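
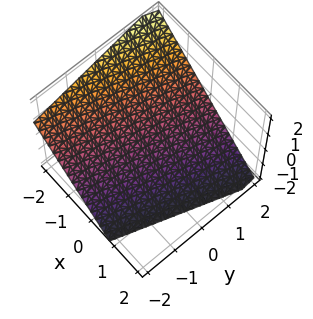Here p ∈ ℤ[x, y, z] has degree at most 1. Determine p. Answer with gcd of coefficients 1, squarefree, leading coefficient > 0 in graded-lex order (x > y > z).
3*x - y + 3*z + 2

1. The degree is 1 — every cross-section is a straight line — this is a plane.
2. From the visible intercepts: one y-axis crossing is at y = 2.
3. Putting this together gives p.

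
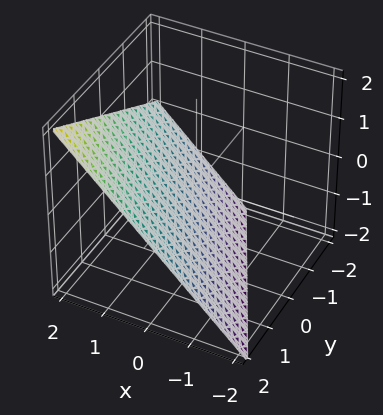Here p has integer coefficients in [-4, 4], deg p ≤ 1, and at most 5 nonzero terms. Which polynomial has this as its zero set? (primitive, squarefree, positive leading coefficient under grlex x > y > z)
2*x + y - 2*z - 2

(a) Degree: the surface is flat (a plane), so deg p = 1.
(b) Reading off the gridlines: one z-axis crossing is at z = -1; it meets the y-axis at y = 2 (among the integer gridlines); one x-axis crossing is at x = 1.
(c) These observations pin down the coefficients.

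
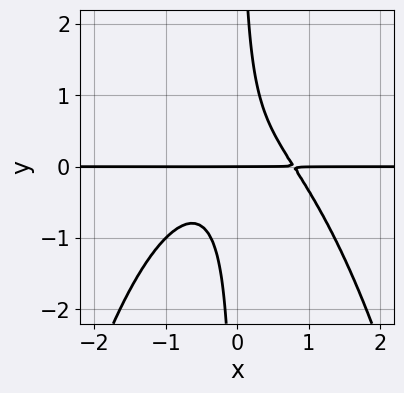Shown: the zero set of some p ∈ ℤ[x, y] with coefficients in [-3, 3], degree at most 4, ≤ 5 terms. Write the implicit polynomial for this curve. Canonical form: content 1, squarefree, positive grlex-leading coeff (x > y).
2*x^3*y + 3*x*y^2 - y

1. deg p = 4.
2. Reading off the gridlines: every point of the x-axis in the box is on the curve; it crosses the y-axis at the gridline y = 0.
3. Solving for integer coefficients yields p as stated.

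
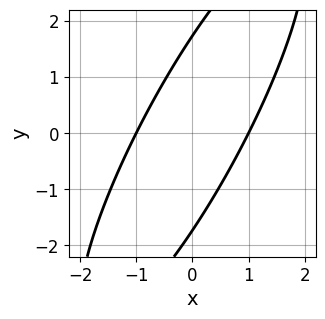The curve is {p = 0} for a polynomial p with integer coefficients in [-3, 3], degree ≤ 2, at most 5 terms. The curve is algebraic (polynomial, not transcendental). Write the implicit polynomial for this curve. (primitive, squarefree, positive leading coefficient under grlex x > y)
(a) The degree is 2 — a generic line meets the curve in up to 2 points.
(b) Reading off the gridlines: among the integer gridlines, it crosses the x-axis at x ∈ {-1, 1}.
(c) These observations pin down the coefficients.

3*x^2 - 3*x*y + y^2 - 3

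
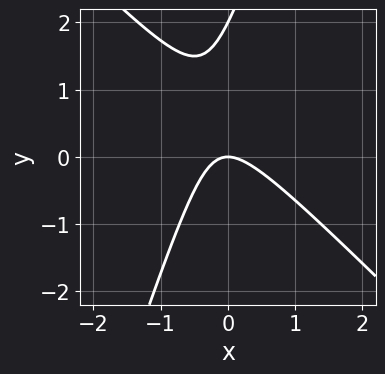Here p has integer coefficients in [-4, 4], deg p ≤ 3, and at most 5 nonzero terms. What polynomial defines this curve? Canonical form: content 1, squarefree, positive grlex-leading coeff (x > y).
3*x^2 + 2*x*y - y^2 + 2*y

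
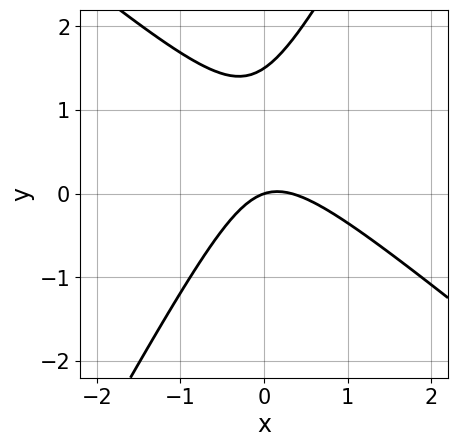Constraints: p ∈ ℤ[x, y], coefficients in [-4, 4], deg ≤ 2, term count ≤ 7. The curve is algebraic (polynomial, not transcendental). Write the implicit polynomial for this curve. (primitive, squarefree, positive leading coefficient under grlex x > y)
3*x^2 + 2*x*y - 2*y^2 - x + 3*y

1. Degree: the shape is more complex than any degree-1 curve, so deg p = 2.
2. Observable constraints: it meets the x-axis at x = 0 (among the integer gridlines); one y-axis crossing is at y = 0.
3. Together with the visible shape, these determine p as stated.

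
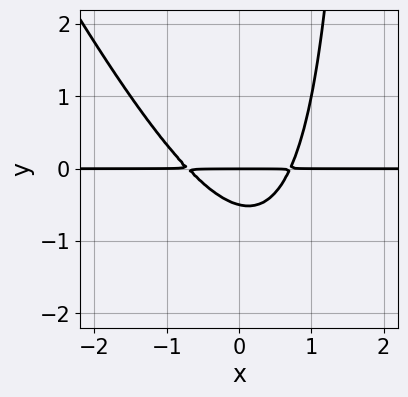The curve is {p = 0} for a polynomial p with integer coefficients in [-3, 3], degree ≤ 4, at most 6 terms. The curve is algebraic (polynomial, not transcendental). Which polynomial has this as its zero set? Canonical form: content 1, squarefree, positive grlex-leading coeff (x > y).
2*x^2*y + x*y^2 - 2*y^2 - y

deg p = 3. No degree-2 curve has this shape.
From the axis intercepts and sections: the visible x-axis segment lies entirely on the curve; it meets the y-axis at y = 0 (among the integer gridlines).
Fitting integer coefficients to these (and the overall shape) gives p.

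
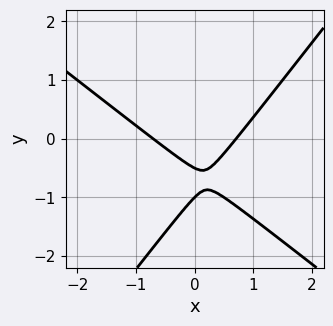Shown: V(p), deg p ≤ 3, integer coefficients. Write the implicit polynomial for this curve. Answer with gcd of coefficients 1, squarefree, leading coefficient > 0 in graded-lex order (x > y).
2*x^2 + x*y - 2*y^2 - 3*y - 1

deg p = 2. The shape is more complex than any degree-1 curve.
From the axis intercepts and sections: one y-axis crossing is at y = -1.
Putting this together gives p.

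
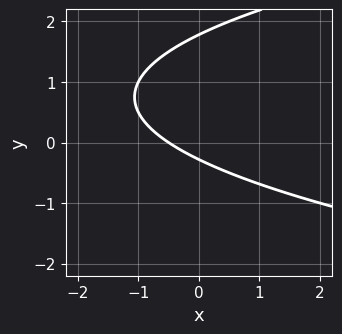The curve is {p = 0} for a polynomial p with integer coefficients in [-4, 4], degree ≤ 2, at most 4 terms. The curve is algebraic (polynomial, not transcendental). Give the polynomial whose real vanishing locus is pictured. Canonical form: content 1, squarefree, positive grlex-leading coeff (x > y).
1. Degree: the shape is more complex than any degree-1 curve, so deg p = 2.
2. Solving for integer coefficients yields p as stated.

2*y^2 - 2*x - 3*y - 1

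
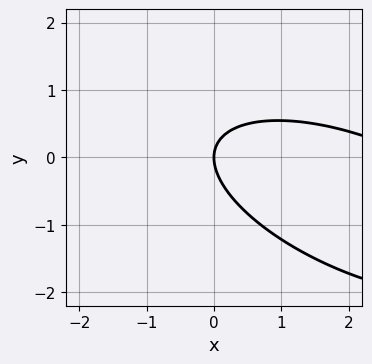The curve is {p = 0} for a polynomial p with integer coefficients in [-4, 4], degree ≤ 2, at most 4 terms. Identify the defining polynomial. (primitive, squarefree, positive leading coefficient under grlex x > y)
x^2 + 2*x*y + 3*y^2 - 3*x

First, the degree is 2 — a generic line meets the curve in up to 2 points.
Next, from the visible intercepts: it meets the x-axis at x = 0 (among the integer gridlines); it meets the y-axis at y = 0 (among the integer gridlines).
Finally, these observations pin down the coefficients.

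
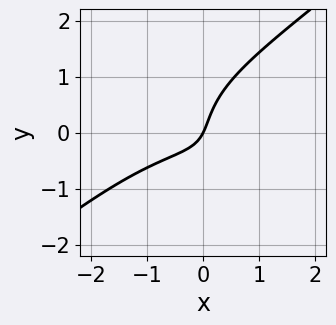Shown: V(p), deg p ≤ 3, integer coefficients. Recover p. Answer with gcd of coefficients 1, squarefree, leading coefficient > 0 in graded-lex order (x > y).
First, the degree is 3 — the shape is more complex than any degree-2 curve.
Then, observable constraints: one y-axis crossing is at y = 0; it meets the x-axis at x = 0 (among the integer gridlines).
Finally, solving for integer coefficients yields p as stated.

x^3 - 2*y^3 + 3*x*y + 2*x - y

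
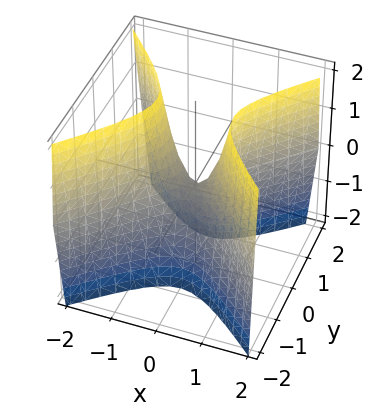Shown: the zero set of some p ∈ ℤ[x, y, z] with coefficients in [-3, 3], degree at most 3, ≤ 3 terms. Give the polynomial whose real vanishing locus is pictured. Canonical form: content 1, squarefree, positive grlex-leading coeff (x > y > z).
1. The degree is 2 — a hyperbolic paraboloid; a quadric.
2. Symmetries: mirror symmetry y ↦ −y ⇒ only even powers of y; it's symmetric under x → −x, forcing even powers of x.
3. Checking where it meets the axes: it meets the y-axis at y = 0 (among the integer gridlines); one x-axis crossing is at x = 0; it crosses the z-axis at the gridline z = 0.
4. Solving for integer coefficients yields p as stated.

3*x^2 - 3*y^2 - z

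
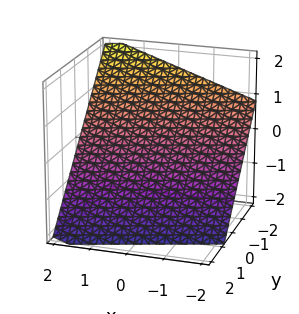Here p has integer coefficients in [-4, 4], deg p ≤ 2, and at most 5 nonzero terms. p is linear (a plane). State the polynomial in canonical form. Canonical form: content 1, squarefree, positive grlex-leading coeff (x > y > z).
x - 3*y - 3*z - 2

Degree: the surface is flat (a plane), so deg p = 1.
Against the integer gridlines: one x-axis crossing is at x = 2.
Matching integer coefficients to the picture gives p.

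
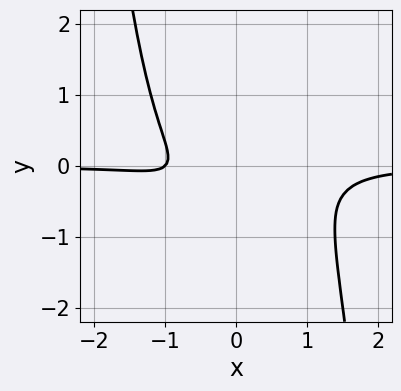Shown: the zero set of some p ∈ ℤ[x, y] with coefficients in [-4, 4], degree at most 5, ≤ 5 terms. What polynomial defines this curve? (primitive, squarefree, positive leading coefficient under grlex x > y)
deg p = 4.
From the axis intercepts and sections: no y-intercept at any integer in the box; one x-axis crossing is at x = -1.
Putting this together gives p.

3*x^3*y - 2*x*y + 3*y^2 + x + 1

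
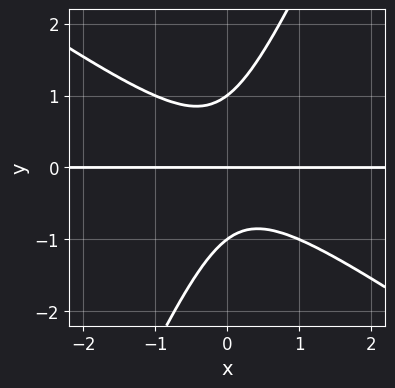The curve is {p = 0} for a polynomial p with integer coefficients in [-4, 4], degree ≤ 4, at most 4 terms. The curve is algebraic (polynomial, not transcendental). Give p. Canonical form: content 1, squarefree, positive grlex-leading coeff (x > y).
The degree is 3 — a generic line meets the curve in up to 3 points.
Reading off the gridlines: the y-axis gridline crossings are at y ∈ {-1, 0, 1}; the visible x-axis segment lies entirely on the curve.
These observations pin down the coefficients.

3*x^2*y + 3*x*y^2 - 2*y^3 + 2*y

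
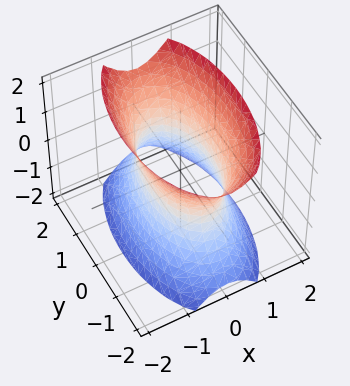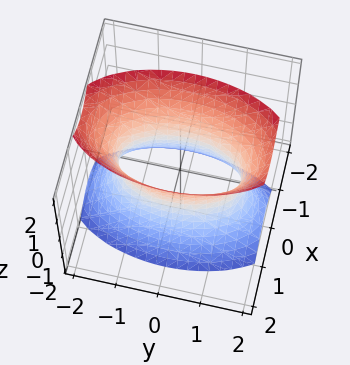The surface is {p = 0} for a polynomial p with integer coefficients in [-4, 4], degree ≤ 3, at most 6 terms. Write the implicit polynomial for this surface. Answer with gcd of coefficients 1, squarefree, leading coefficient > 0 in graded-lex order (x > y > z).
First, the degree is 2 — an hourglass — one-sheet hyperboloid; a quadric.
Then, symmetries: the x ↦ −x reflection is a symmetry, so x appears only in even powers; the y ↦ −y reflection is a symmetry, so y appears only in even powers; it's symmetric under z → −z, forcing even powers of z.
Next, observable constraints: it misses every integer gridline on the z-axis.
Finally, together with the visible shape, these determine p as stated.

3*x^2 + y^2 - z^2 - 2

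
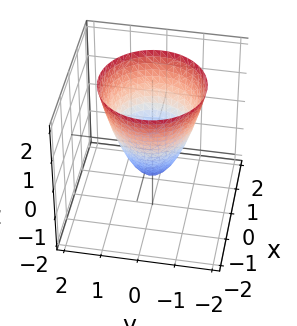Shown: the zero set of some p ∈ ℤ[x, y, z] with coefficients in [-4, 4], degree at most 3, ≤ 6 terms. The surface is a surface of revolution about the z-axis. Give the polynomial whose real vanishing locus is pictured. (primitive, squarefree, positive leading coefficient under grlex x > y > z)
3*x^2 + 3*y^2 - 2*z - 2

First, deg p = 2.
Then, by symmetry, the z-axis is an axis of rotation, so x and y enter only as x² + y².
Next, checking where it meets the axes: it crosses the z-axis at the gridline z = -1; a circular section at z = 1 has radius between 1 and 2.
Finally, fitting integer coefficients to these (and the overall shape) gives p.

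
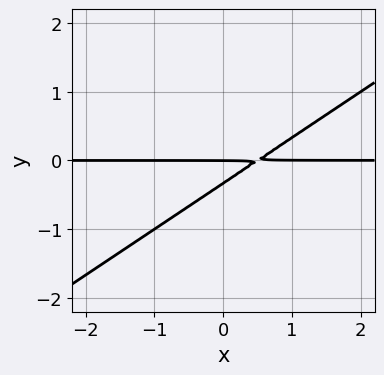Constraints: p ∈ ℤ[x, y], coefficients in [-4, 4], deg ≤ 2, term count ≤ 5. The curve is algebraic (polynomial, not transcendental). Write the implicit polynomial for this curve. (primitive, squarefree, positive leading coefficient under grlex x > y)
deg p = 2.
Checking where it meets the axes: the visible x-axis segment lies entirely on the curve; one y-axis crossing is at y = 0.
These observations pin down the coefficients.

2*x*y - 3*y^2 - y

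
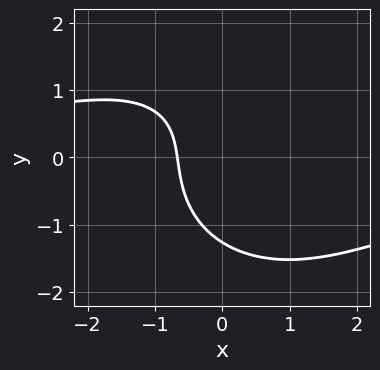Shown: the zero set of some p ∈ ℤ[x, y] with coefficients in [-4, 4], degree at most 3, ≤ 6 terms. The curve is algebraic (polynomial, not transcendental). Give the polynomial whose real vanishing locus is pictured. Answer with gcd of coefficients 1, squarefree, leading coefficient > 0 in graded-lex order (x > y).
(a) Degree: a generic line meets the curve in up to 3 points, so deg p = 3.
(b) Matching integer coefficients to the picture gives p.

x^2*y + y^3 + 3*x + 2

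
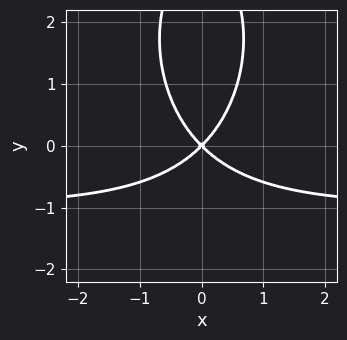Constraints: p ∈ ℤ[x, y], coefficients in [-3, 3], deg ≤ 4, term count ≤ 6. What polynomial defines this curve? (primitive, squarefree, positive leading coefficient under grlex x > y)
3*x^2*y + y^3 + 3*x^2 - 3*y^2

Degree: no degree-2 curve has this shape, so deg p = 3.
Symmetries: mirror symmetry x ↦ −x ⇒ only even powers of x.
From the visible intercepts: one y-axis crossing is at y = 0; it crosses the x-axis at the gridline x = 0.
Fitting integer coefficients to these (and the overall shape) gives p.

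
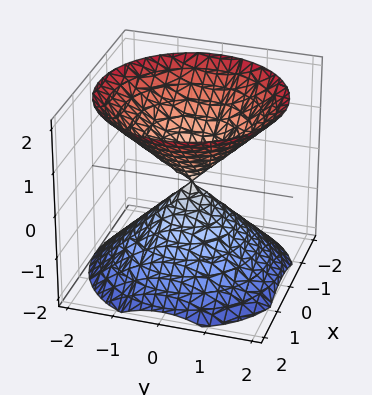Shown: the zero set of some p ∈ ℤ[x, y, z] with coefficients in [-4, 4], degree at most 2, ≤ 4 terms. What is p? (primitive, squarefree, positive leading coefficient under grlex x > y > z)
(a) I count 2 distinct pieces.
(b) The degree is 2 — two nappes meeting at a single point; a quadric.
(c) Symmetries: mirror symmetry z ↦ −z ⇒ only even powers of z; rotational symmetry about the z-axis ⇒ p depends on x, y only through x² + y².
(d) Reading off the gridlines: a circular section at z = 1 has radius exactly 1; it meets the z-axis at z = 0 (among the integer gridlines); one x-axis crossing is at x = 0; one y-axis crossing is at y = 0.
(e) Together with the visible shape, these determine p as stated.

x^2 + y^2 - z^2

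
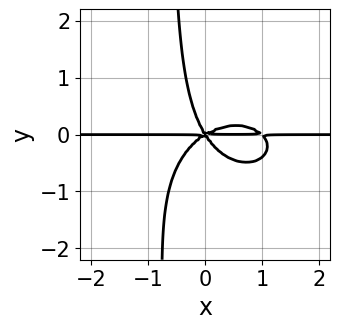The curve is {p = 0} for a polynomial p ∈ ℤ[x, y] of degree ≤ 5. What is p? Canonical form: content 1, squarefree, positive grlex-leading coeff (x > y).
First, the degree is 4 — a generic line meets the curve in up to 4 points.
Then, checking where it meets the axes: every point of the x-axis in the box is on the curve; one y-axis crossing is at y = 0.
Finally, matching integer coefficients to the picture gives p.

2*x^3*y + 3*x*y^3 - 2*x^2*y + 2*x*y^2 + 2*y^3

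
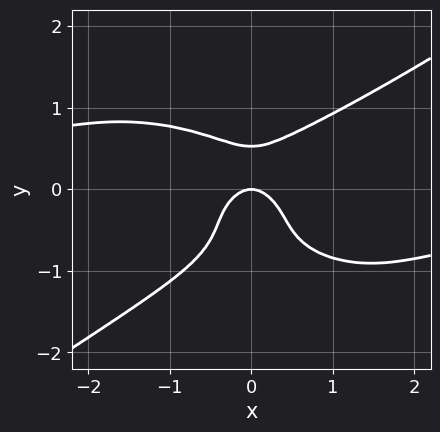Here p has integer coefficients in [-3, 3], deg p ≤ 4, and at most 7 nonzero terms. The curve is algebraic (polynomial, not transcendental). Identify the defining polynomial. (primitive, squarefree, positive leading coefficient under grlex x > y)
1. deg p = 4.
2. Against the integer gridlines: it crosses the x-axis at the gridline x = 0; it meets the y-axis at y = 0 (among the integer gridlines).
3. Putting this together gives p.

x^3*y - 3*y^4 - 2*y^3 + 2*x^2 + y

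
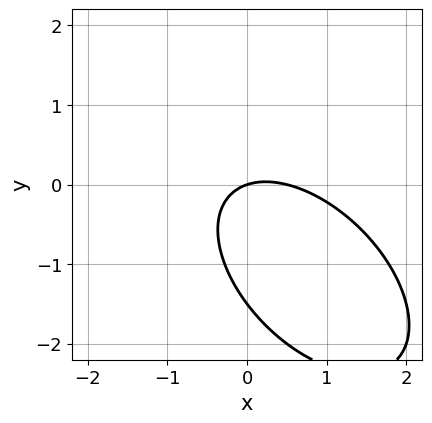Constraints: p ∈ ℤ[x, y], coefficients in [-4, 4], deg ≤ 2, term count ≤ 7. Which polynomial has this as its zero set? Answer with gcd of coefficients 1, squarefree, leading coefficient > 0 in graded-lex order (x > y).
2*x^2 + 2*x*y + 2*y^2 - x + 3*y

First, degree: the shape is more complex than any degree-1 curve, so deg p = 2.
Next, checking where it meets the axes: it crosses the y-axis at the gridline y = 0; it meets the x-axis at x = 0 (among the integer gridlines).
Finally, solving for integer coefficients yields p as stated.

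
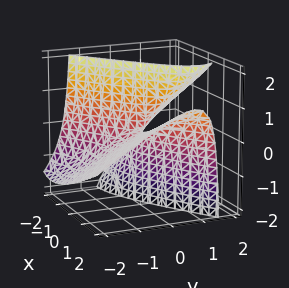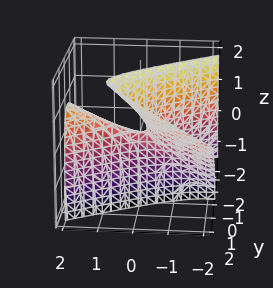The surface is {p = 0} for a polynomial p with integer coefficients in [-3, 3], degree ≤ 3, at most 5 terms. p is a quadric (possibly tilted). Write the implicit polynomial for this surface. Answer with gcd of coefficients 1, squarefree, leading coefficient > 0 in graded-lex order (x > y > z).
x^2 - 2*x*z - 2*y^2 + 3*y*z - z

First, the degree is 2 — no degree-1 surface has this shape.
Next, observable constraints: it crosses the x-axis at the gridline x = 0; it crosses the y-axis at the gridline y = 0; it meets the z-axis at z = 0 (among the integer gridlines).
Finally, the integer polynomial consistent with all of this is the stated p.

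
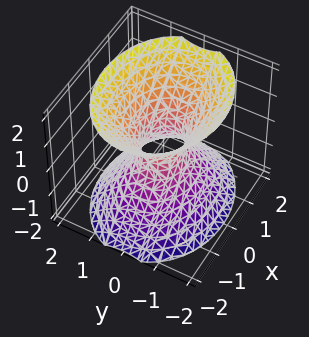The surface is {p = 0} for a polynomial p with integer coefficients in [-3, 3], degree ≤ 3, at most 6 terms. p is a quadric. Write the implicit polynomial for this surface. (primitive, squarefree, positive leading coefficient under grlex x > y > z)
2*x^2 + 3*y^2 - 2*z^2 - 1

First, deg p = 2.
Then, symmetries: mirror symmetry y ↦ −y ⇒ only even powers of y; mirror symmetry x ↦ −x ⇒ only even powers of x; it's symmetric under z → −z, forcing even powers of z.
Next, observable constraints: no z-intercept at any integer in the box.
Finally, matching integer coefficients to the picture gives p.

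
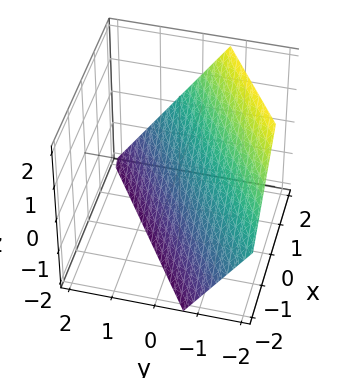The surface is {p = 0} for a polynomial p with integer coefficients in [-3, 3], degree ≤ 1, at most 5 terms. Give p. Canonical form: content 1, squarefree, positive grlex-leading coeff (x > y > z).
Degree: every cross-section is a straight line — this is a plane, so deg p = 1.
Checking where it meets the axes: it meets the x-axis at x = 1 (among the integer gridlines); it crosses the z-axis at the gridline z = -1.
Putting this together gives p.

2*x - 3*y - 2*z - 2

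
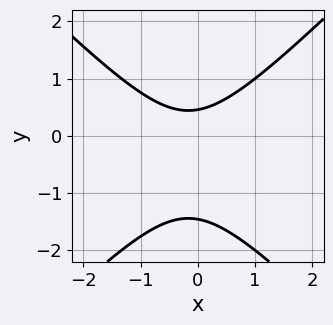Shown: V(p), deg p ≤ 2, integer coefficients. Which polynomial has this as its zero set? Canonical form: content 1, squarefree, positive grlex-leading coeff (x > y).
3*x^2 - 3*y^2 + x - 3*y + 2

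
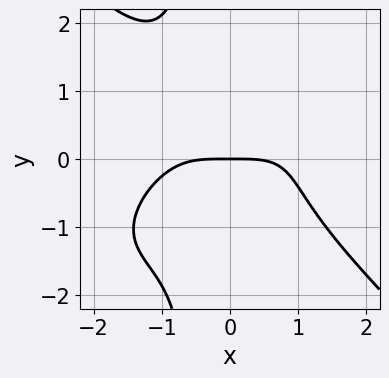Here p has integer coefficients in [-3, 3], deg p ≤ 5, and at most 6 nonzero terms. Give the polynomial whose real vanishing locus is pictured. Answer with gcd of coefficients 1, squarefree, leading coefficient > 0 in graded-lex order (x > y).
(a) deg p = 4. A generic line meets the curve in up to 4 points.
(b) Observable constraints: one y-axis crossing is at y = 0; one x-axis crossing is at x = 0.
(c) Together with the visible shape, these determine p as stated.

x^4 - x^3*y + 2*x*y^3 + y^3 + 3*y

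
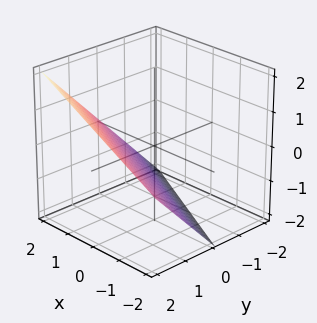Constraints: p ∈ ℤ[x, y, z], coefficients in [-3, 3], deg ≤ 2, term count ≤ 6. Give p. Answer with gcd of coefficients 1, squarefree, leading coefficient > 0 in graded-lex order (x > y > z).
1. The degree is 1 — every cross-section is a straight line — this is a plane.
2. Observable constraints: it crosses the x-axis at the gridline x = 2; it crosses the z-axis at the gridline z = -1; it meets the y-axis at y = 1 (among the integer gridlines).
3. Assembling these constraints gives the stated polynomial.

x + 2*y - 2*z - 2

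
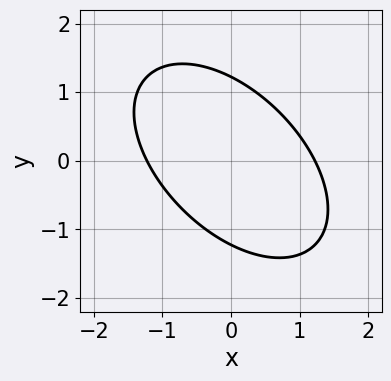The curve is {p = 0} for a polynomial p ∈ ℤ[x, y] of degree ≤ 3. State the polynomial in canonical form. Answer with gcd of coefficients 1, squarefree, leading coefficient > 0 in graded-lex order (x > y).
2*x^2 + 2*x*y + 2*y^2 - 3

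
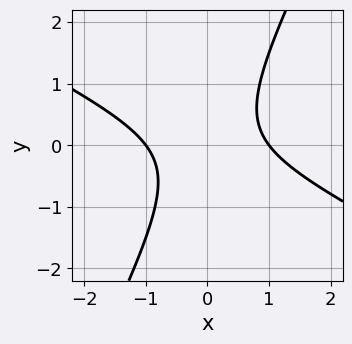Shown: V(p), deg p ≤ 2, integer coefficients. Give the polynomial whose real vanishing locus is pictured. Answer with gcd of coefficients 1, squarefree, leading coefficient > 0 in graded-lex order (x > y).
The degree is 2 — no degree-1 curve has this shape.
Reading off the gridlines: no y-intercept at any integer in the box; among the integer gridlines, it crosses the x-axis at x ∈ {-1, 1}.
Solving for integer coefficients yields p as stated.

2*x^2 + 3*x*y - 2*y^2 - 2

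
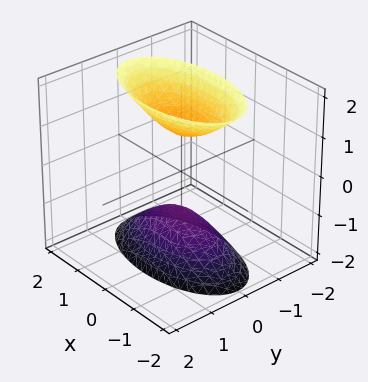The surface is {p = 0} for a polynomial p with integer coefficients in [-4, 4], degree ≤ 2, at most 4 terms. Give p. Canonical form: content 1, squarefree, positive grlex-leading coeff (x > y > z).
x^2 + 3*y^2 - z^2 + 1

(a) There are 2 components.
(b) Degree: two separate bowl-shaped sheets opening away from each other; a quadric, so deg p = 2.
(c) Symmetries: mirror symmetry z ↦ −z ⇒ only even powers of z; it's symmetric under y → −y, forcing even powers of y; the x ↦ −x reflection is a symmetry, so x appears only in even powers.
(d) Against the integer gridlines: the surface avoids every integer x-axis point in the box; it misses every integer gridline on the y-axis; the z-axis gridline crossings are at z ∈ {-1, 1}.
(e) Fitting integer coefficients to these (and the overall shape) gives p.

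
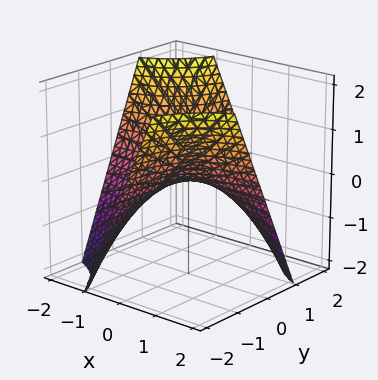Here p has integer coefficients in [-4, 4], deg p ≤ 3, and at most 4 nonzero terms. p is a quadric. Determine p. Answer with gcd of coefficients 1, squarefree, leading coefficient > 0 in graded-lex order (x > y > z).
x*y + z

First, degree: a hyperbolic paraboloid; a quadric, so deg p = 2.
Next, checking where it meets the axes: one z-axis crossing is at z = 0; every point of the y-axis in the box is on the surface; every point of the x-axis in the box is on the surface.
Finally, together with the visible shape, these determine p as stated.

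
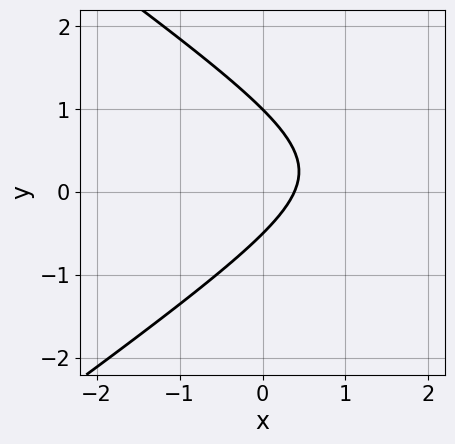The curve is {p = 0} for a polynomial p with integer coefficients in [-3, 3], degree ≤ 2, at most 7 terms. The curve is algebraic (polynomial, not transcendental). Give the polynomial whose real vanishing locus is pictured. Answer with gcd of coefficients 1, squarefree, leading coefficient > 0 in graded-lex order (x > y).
(a) Degree: a generic line meets the curve in up to 2 points, so deg p = 2.
(b) Reading off the gridlines: it meets the y-axis at y = 1 (among the integer gridlines).
(c) Assembling these constraints gives the stated polynomial.

x^2 - 2*y^2 - 3*x + y + 1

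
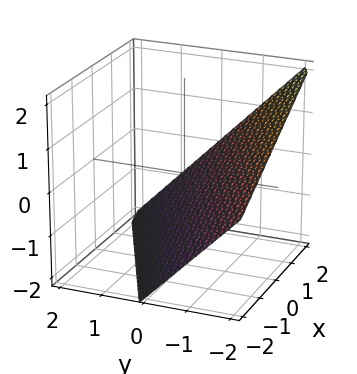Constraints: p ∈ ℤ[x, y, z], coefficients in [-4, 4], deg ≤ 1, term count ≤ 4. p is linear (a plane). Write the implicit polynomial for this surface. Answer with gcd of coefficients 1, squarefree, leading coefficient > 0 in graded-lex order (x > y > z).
x - 2*y - 2*z - 2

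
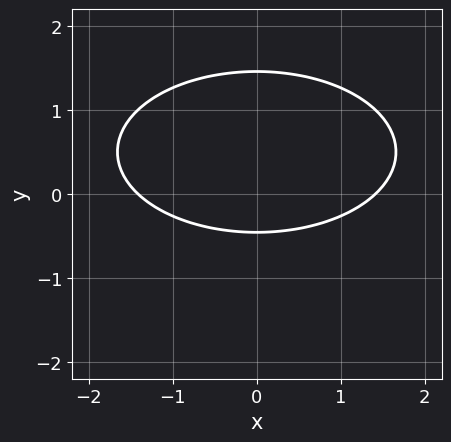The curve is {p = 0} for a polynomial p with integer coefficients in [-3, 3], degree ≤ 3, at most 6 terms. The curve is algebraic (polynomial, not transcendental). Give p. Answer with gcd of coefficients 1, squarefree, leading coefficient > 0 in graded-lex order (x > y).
x^2 + 3*y^2 - 3*y - 2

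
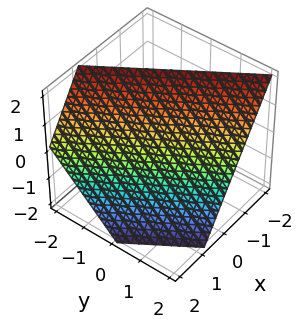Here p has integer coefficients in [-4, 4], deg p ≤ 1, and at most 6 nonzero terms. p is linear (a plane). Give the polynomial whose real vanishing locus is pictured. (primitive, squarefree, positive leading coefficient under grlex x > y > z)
3*x + 2*y + 2*z - 2

(a) Degree: every cross-section is a straight line — this is a plane, so deg p = 1.
(b) Reading off the gridlines: one y-axis crossing is at y = 1; it meets the z-axis at z = 1 (among the integer gridlines).
(c) The integer polynomial consistent with all of this is the stated p.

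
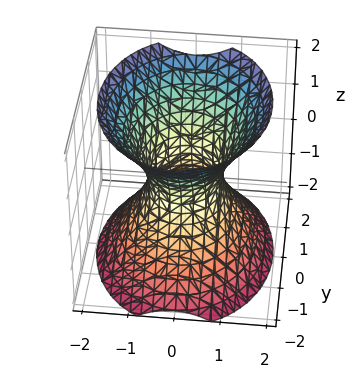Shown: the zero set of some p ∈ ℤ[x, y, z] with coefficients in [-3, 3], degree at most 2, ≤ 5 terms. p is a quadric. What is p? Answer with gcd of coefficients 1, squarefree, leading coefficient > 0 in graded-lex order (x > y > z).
3*x^2 + 2*y^2 - 2*z^2 - 2

The degree is 2 — an hourglass — one-sheet hyperboloid; a quadric.
Symmetries: it's symmetric under y → −y, forcing even powers of y; the z ↦ −z reflection is a symmetry, so z appears only in even powers; it's symmetric under x → −x, forcing even powers of x.
From the visible intercepts: it misses every integer gridline on the z-axis; among the integer gridlines, it crosses the y-axis at y ∈ {-1, 1}.
Fitting integer coefficients to these (and the overall shape) gives p.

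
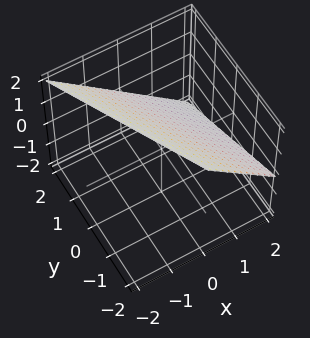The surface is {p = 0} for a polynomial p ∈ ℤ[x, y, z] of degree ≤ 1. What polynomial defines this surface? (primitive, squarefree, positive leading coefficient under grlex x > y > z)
2*x + y + 2*z - 2

First, the degree is 1 — every cross-section is a straight line — this is a plane.
Then, reading off the gridlines: one z-axis crossing is at z = 1; one x-axis crossing is at x = 1; it meets the y-axis at y = 2 (among the integer gridlines).
Finally, together with the visible shape, these determine p as stated.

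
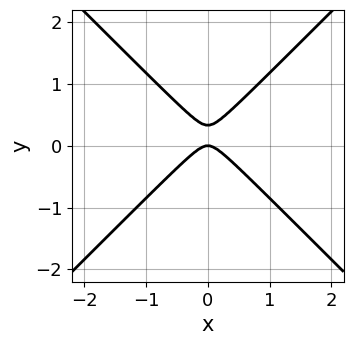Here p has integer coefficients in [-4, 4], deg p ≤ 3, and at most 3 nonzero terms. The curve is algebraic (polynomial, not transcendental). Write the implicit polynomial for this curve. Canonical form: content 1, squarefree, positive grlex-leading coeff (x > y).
1. The degree is 2 — a generic line meets the curve in up to 2 points.
2. Symmetries: the x ↦ −x reflection is a symmetry, so x appears only in even powers.
3. Reading off the gridlines: one y-axis crossing is at y = 0; one x-axis crossing is at x = 0.
4. Assembling these constraints gives the stated polynomial.

3*x^2 - 3*y^2 + y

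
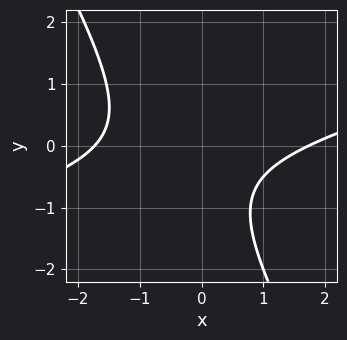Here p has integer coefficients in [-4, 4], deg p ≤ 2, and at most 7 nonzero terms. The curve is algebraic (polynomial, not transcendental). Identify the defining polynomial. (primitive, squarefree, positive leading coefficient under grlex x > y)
x^2 - 3*x*y - 2*y^2 - 2*y - 3

(a) The degree is 2 — no degree-1 curve has this shape.
(b) Against the integer gridlines: it misses every integer gridline on the y-axis.
(c) These observations pin down the coefficients.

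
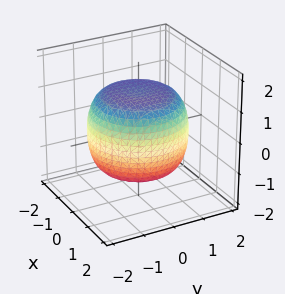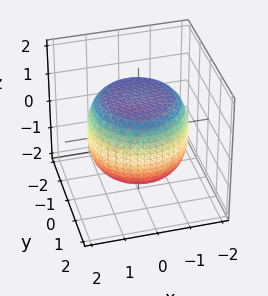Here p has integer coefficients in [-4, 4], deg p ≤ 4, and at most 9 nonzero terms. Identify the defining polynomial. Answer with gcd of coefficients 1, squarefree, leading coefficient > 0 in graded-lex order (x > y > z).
x^4 + 2*x^2*y^2 + y^4 - x^2 - y^2 + 2*z^2 - 3

1. The degree is 4 — no degree-3 surface has this shape.
2. Symmetries: rotational symmetry about the z-axis ⇒ p depends on x, y only through x² + y².
3. From the axis intercepts and sections: a circular section at z = 1 has radius between 1 and 2.
4. Solving for integer coefficients yields p as stated.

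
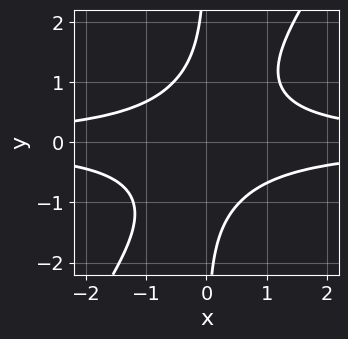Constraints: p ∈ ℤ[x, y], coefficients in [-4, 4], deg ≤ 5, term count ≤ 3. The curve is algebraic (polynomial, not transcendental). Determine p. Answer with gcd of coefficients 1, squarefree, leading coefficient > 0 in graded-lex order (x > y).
3*x^2*y^2 - 2*x*y^3 - 2

deg p = 4. No degree-3 curve has this shape.
From the visible intercepts: it misses every integer gridline on the x-axis; it misses every integer gridline on the y-axis.
Assembling these constraints gives the stated polynomial.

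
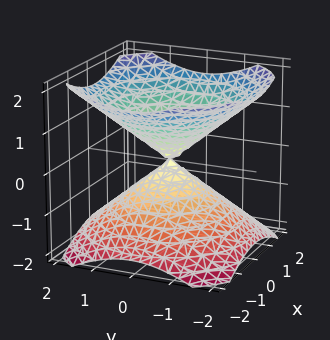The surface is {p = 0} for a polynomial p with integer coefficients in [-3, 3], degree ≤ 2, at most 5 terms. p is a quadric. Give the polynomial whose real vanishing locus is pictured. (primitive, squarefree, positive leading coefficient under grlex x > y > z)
(a) I count 2 distinct pieces.
(b) deg p = 2.
(c) Symmetries: it's symmetric under z → −z, forcing even powers of z; the surface is invariant under rotation about z: p = q(x² + y², z).
(d) From the axis intercepts and sections: it meets the y-axis at y = 0 (among the integer gridlines); a circular section at z = 1 has radius between 1 and 2.
(e) Putting this together gives p.

2*x^2 + 2*y^2 - 3*z^2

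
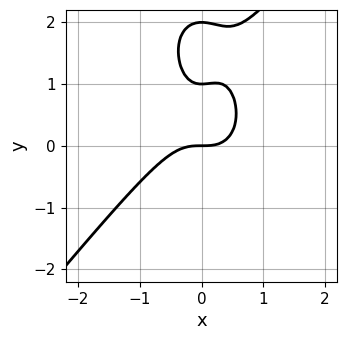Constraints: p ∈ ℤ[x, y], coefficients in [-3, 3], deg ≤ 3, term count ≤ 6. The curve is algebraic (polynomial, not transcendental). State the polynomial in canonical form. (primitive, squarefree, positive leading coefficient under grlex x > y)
First, the degree is 3 — a generic line meets the curve in up to 3 points.
Next, observable constraints: it meets the x-axis at x = 0 (among the integer gridlines); the y-axis gridline crossings are at y ∈ {0, 1, 2}.
Finally, matching integer coefficients to the picture gives p.

3*x^3 - x^2*y - y^3 + 3*y^2 - 2*y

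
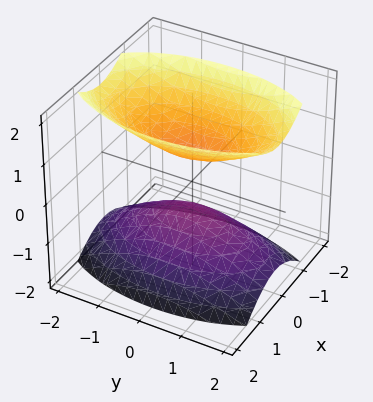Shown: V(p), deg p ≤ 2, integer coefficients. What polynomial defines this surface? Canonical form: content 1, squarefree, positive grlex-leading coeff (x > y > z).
1. I count 2 distinct pieces.
2. deg p = 2.
3. Symmetries: mirror symmetry y ↦ −y ⇒ only even powers of y; mirror symmetry z ↦ −z ⇒ only even powers of z; the x ↦ −x reflection is a symmetry, so x appears only in even powers.
4. Against the integer gridlines: the surface avoids every integer y-axis point in the box; it misses every integer gridline on the x-axis.
5. Together with the visible shape, these determine p as stated.

3*x^2 + y^2 - 2*z^2 + 1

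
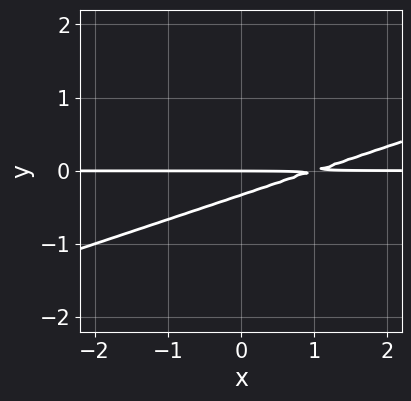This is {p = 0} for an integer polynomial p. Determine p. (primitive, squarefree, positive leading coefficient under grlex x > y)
x*y - 3*y^2 - y

First, degree: a generic line meets the curve in up to 2 points, so deg p = 2.
Then, observable constraints: the visible x-axis segment lies entirely on the curve; it crosses the y-axis at the gridline y = 0.
Finally, fitting integer coefficients to these (and the overall shape) gives p.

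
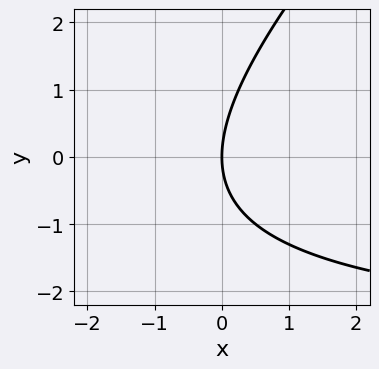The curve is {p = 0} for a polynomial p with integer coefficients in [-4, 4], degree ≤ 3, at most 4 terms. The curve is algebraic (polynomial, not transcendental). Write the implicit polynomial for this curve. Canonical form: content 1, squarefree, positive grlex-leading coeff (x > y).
The degree is 2 — no degree-1 curve has this shape.
Against the integer gridlines: it meets the x-axis at x = 0 (among the integer gridlines); one y-axis crossing is at y = 0.
These observations pin down the coefficients.

x*y - y^2 + 3*x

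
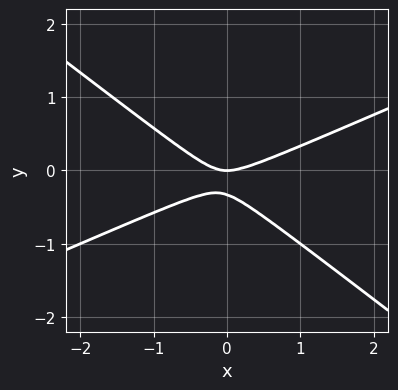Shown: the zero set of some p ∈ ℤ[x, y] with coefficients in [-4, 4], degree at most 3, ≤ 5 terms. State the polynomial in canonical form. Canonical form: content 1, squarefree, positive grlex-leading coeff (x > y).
x^2 - x*y - 3*y^2 - y

1. deg p = 2. The shape is more complex than any degree-1 curve.
2. Reading off the gridlines: it crosses the y-axis at the gridline y = 0; one x-axis crossing is at x = 0.
3. Matching integer coefficients to the picture gives p.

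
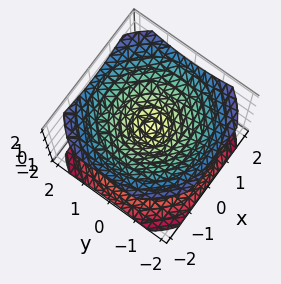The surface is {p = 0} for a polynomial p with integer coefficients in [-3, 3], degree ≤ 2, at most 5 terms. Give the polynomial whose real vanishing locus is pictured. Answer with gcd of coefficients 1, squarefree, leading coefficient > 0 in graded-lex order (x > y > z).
2*x^2 + 2*y^2 - 3*z^2

I count 2 distinct pieces.
deg p = 2.
Symmetries: rotational symmetry about the z-axis ⇒ p depends on x, y only through x² + y²; mirror symmetry z ↦ −z ⇒ only even powers of z.
Observable constraints: a circular section at z = 1 has radius between 1 and 2; it crosses the y-axis at the gridline y = 0.
Putting this together gives p.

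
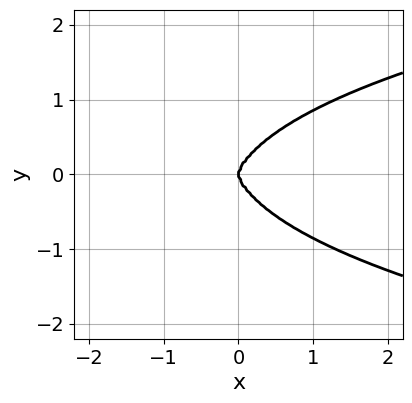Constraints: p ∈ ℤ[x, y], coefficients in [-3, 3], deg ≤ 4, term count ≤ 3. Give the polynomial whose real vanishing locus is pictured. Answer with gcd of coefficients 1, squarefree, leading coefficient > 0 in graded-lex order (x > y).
(a) deg p = 4. A generic line meets the curve in up to 4 points.
(b) Symmetries: it's symmetric under y → −y, forcing even powers of y.
(c) Against the integer gridlines: it crosses the x-axis at the gridline x = 0; it meets the y-axis at y = 0 (among the integer gridlines).
(d) The integer polynomial consistent with all of this is the stated p.

2*x^2*y^2 + y^4 - 2*x^3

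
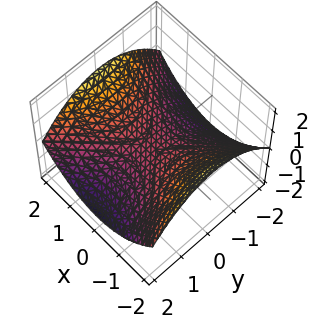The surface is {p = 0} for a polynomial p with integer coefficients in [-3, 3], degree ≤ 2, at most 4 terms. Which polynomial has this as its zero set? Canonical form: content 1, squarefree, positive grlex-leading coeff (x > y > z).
x^2 - y^2 - 3*z

The degree is 2 — a saddle surface; a quadric.
Symmetries: mirror symmetry x ↦ −x ⇒ only even powers of x; the y ↦ −y reflection is a symmetry, so y appears only in even powers.
Observable constraints: it meets the x-axis at x = 0 (among the integer gridlines); one y-axis crossing is at y = 0; one z-axis crossing is at z = 0.
Assembling these constraints gives the stated polynomial.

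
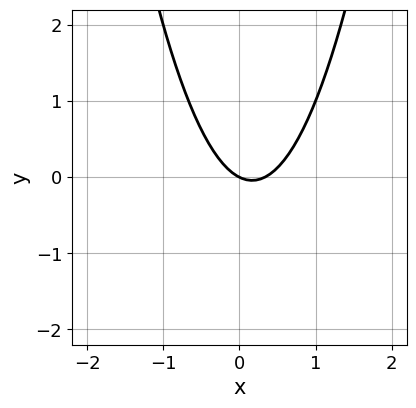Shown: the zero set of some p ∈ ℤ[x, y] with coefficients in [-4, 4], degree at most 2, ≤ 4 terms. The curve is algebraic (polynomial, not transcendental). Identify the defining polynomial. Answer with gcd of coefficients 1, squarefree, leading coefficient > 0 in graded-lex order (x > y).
Degree: the shape is more complex than any degree-1 curve, so deg p = 2.
Against the integer gridlines: it crosses the y-axis at the gridline y = 0; it meets the x-axis at x = 0 (among the integer gridlines).
Together with the visible shape, these determine p as stated.

3*x^2 - x - 2*y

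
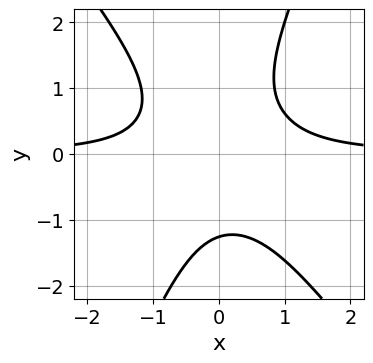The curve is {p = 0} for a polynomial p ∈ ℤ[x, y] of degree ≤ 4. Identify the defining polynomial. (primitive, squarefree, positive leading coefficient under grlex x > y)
3*x^2*y + x*y^2 - y^3 - 2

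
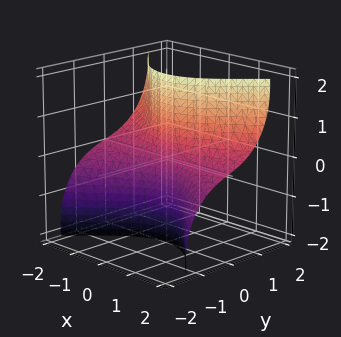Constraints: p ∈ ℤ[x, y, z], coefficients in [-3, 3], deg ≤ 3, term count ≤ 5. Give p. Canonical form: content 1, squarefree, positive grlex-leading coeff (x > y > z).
2*x^2*z - 2*y^3 + y^2*z - 2*y*z^2 - 3*y

deg p = 3. A generic line meets the surface in up to 3 points.
Checking where it meets the axes: one y-axis crossing is at y = 0; every point of the z-axis in the box is on the surface; every point of the x-axis in the box is on the surface.
These observations pin down the coefficients.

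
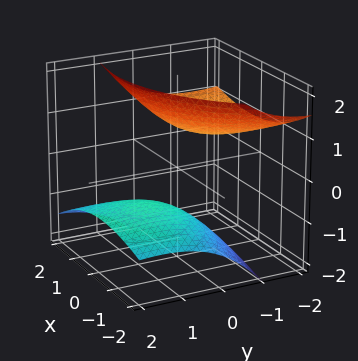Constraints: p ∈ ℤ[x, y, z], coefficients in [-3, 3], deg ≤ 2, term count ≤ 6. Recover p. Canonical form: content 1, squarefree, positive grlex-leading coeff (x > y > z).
There are 2 components. Treating them together as one polynomial.
deg p = 2. The shape is more complex than any degree-1 surface.
From the visible intercepts: it misses every integer gridline on the x-axis; the z-axis gridline crossings are at z ∈ {-1, 1}.
Together with the visible shape, these determine p as stated.

x^2 - x*z + y^2 + 3*y*z - 2*z^2 + 2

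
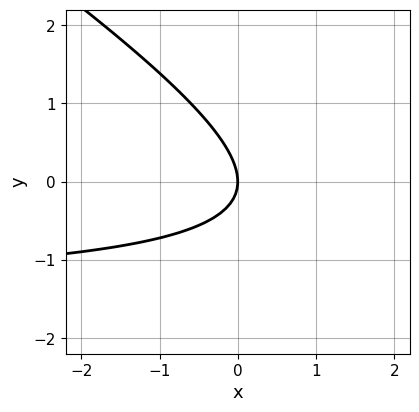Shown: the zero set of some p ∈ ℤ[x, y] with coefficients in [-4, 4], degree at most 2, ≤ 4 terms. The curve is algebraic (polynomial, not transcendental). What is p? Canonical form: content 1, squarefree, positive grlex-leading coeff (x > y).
2*x*y + 3*y^2 + 3*x

deg p = 2. The shape is more complex than any degree-1 curve.
From the visible intercepts: one y-axis crossing is at y = 0; it crosses the x-axis at the gridline x = 0.
Assembling these constraints gives the stated polynomial.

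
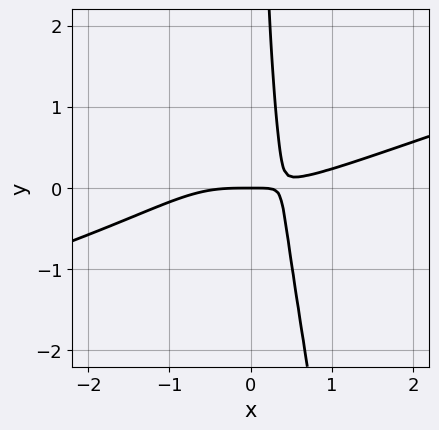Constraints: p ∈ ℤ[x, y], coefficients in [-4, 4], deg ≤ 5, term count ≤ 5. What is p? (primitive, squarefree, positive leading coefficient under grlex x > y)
First, deg p = 4. The shape is more complex than any degree-3 curve.
Next, observable constraints: one y-axis crossing is at y = 0; it crosses the x-axis at the gridline x = 0.
Finally, putting this together gives p.

x^4 - 3*x^3*y - x*y^2 - 2*x*y + y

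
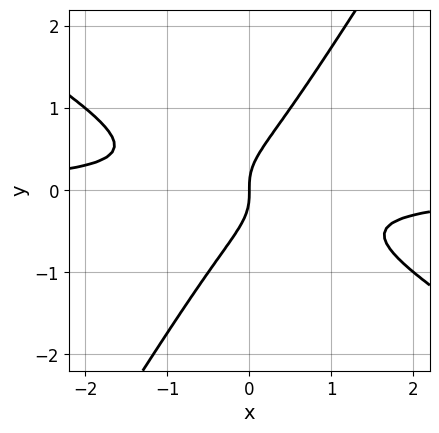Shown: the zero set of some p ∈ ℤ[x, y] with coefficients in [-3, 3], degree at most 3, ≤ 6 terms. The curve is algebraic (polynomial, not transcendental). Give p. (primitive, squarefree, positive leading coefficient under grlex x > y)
2*x^2*y + 2*x*y^2 - 2*y^3 + x

1. deg p = 3. No degree-2 curve has this shape.
2. Against the integer gridlines: it crosses the x-axis at the gridline x = 0; it meets the y-axis at y = 0 (among the integer gridlines).
3. Matching integer coefficients to the picture gives p.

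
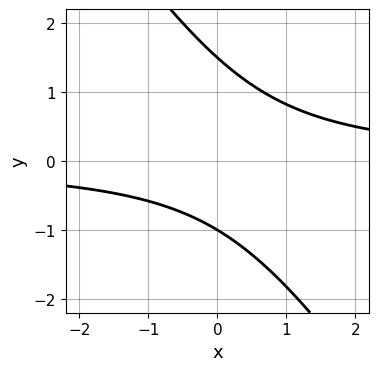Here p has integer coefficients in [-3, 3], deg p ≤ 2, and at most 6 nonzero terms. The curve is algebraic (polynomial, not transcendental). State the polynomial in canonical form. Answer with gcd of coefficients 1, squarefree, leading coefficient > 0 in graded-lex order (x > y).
First, deg p = 2. No degree-1 curve has this shape.
Next, checking where it meets the axes: no x-intercept at any integer in the box; it meets the y-axis at y = -1 (among the integer gridlines).
Finally, putting this together gives p.

3*x*y + 2*y^2 - y - 3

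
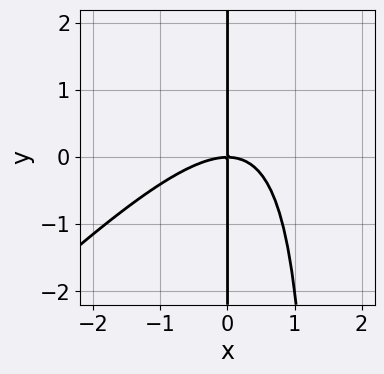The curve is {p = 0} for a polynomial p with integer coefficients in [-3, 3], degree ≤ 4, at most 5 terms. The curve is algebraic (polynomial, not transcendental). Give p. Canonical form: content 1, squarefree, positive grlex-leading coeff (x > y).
deg p = 3.
Against the integer gridlines: the visible y-axis segment lies entirely on the curve; it meets the x-axis at x = 0 (among the integer gridlines).
Assembling these constraints gives the stated polynomial.

2*x^3 - 2*x^2*y + 3*x*y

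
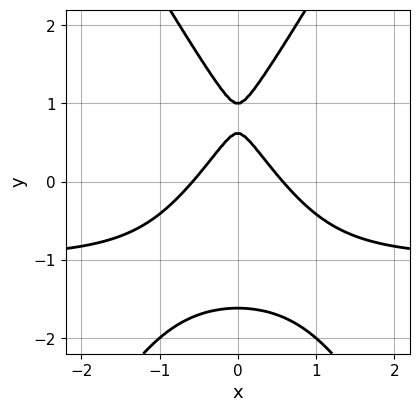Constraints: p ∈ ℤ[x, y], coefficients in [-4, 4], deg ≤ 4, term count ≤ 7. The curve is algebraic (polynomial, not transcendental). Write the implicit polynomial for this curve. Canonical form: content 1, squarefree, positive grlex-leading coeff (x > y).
(a) Degree: the shape is more complex than any degree-2 curve, so deg p = 3.
(b) Symmetries: mirror symmetry x ↦ −x ⇒ only even powers of x.
(c) From the visible intercepts: it meets the y-axis at y = 1 (among the integer gridlines).
(d) Fitting integer coefficients to these (and the overall shape) gives p.

3*x^2*y - y^3 + 3*x^2 + 2*y - 1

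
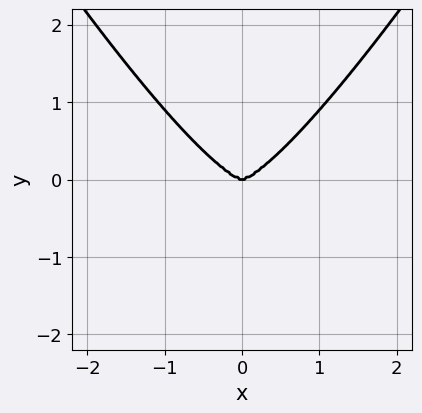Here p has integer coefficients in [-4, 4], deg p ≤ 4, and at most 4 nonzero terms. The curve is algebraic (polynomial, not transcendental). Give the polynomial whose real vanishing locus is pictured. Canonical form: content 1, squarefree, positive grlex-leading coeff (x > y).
3*x^4 - x^2*y^2 - 3*y^3

(a) deg p = 4. The shape is more complex than any degree-3 curve.
(b) Symmetries: it's symmetric under x → −x, forcing even powers of x.
(c) Checking where it meets the axes: it crosses the x-axis at the gridline x = 0; one y-axis crossing is at y = 0.
(d) Assembling these constraints gives the stated polynomial.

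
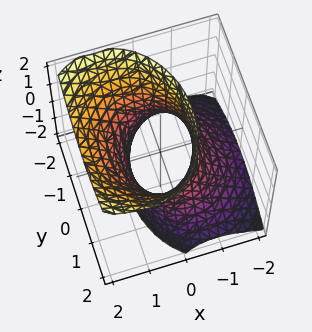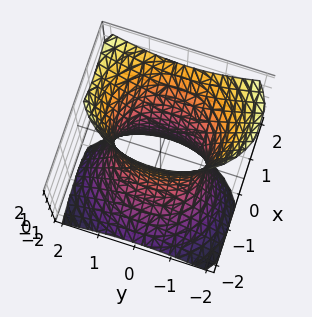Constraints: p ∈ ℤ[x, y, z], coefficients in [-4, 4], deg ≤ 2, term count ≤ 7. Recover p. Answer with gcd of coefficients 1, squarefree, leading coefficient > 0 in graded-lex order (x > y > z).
deg p = 2.
Observable constraints: no z-intercept at any integer in the box; the x-axis gridline crossings are at x ∈ {-1, 1}.
Together with the visible shape, these determine p as stated.

3*x^2 - 3*x*z + 2*y^2 - z^2 - 3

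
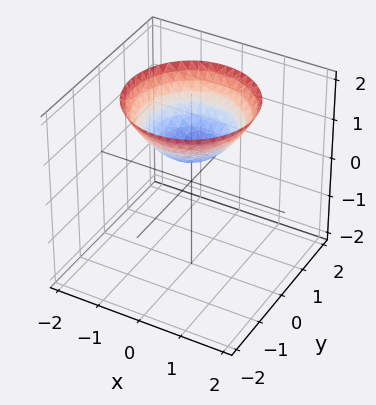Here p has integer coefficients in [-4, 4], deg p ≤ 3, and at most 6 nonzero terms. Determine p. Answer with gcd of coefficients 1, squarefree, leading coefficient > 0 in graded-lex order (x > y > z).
2*x^2 + 2*y^2 - 3*z + 2

1. Degree: no degree-1 surface has this shape, so deg p = 2.
2. Symmetry: the surface is invariant under rotation about z: p = q(x² + y², z).
3. Observable constraints: a circular section at z = 2 has radius between 1 and 2; it misses every integer gridline on the y-axis; no x-intercept at any integer in the box.
4. Together with the visible shape, these determine p as stated.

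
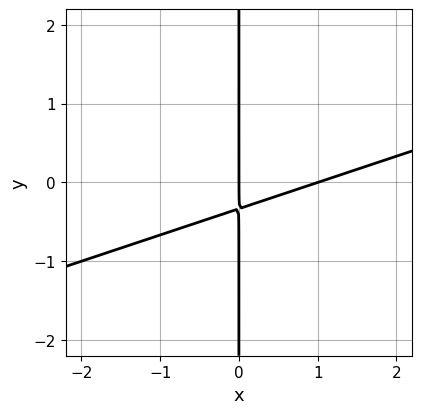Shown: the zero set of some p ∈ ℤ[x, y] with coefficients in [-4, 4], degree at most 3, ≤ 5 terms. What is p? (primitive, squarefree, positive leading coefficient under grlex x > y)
x^2 - 3*x*y - x

(a) Degree: no degree-1 curve has this shape, so deg p = 2.
(b) From the axis intercepts and sections: every point of the y-axis in the box is on the curve; among the integer gridlines, it crosses the x-axis at x ∈ {0, 1}.
(c) Assembling these constraints gives the stated polynomial.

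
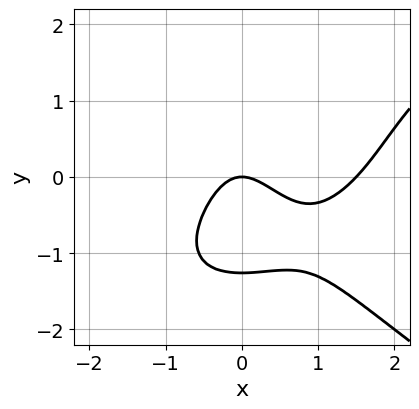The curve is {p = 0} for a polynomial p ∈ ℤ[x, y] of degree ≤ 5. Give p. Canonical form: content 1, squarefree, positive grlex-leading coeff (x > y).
The degree is 4 — no degree-3 curve has this shape.
Reading off the gridlines: one x-axis crossing is at x = 0; one y-axis crossing is at y = 0.
Matching integer coefficients to the picture gives p.

y^4 - 2*x^3 + x^2*y + 3*x^2 + 2*y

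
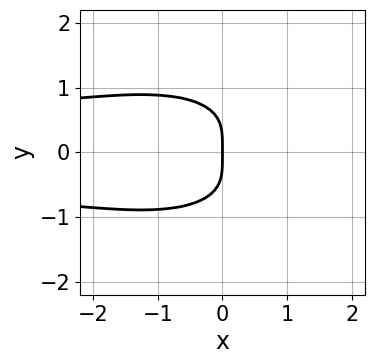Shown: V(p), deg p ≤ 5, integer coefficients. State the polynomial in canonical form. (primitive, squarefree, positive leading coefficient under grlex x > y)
x^2*y^2 + 2*y^4 + 2*x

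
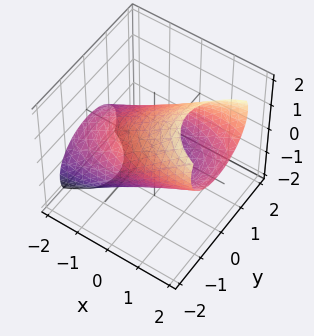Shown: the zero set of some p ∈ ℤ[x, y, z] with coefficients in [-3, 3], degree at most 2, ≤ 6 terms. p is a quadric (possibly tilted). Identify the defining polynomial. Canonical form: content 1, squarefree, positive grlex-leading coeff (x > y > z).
1. deg p = 2. The shape is more complex than any degree-1 surface.
2. The integer polynomial consistent with all of this is the stated p.

x^2 - 3*x*z + 2*y^2 + 2*z^2 - 3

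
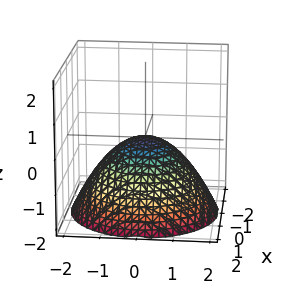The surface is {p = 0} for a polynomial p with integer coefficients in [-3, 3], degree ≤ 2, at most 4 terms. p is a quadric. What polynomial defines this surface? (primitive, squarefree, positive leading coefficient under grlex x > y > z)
deg p = 2.
Symmetries: the surface is invariant under rotation about z: p = q(x² + y², z).
Reading off the gridlines: one y-axis crossing is at y = 0; a circular section at z = -1 has radius between 1 and 2; it crosses the z-axis at the gridline z = 0.
Assembling these constraints gives the stated polynomial.

x^2 + y^2 + 2*z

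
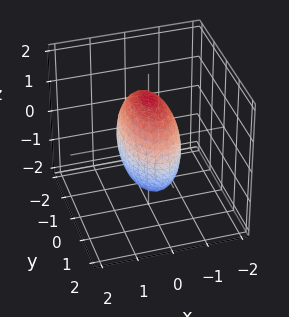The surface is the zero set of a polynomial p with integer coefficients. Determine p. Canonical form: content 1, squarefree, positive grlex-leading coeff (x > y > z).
First, deg p = 2. Bounded and convex; a quadric.
Next, symmetries: mirror symmetry z ↦ −z ⇒ only even powers of z; mirror symmetry y ↦ −y ⇒ only even powers of y; the x ↦ −x reflection is a symmetry, so x appears only in even powers.
Finally, matching integer coefficients to the picture gives p.

3*x^2 + y^2 + z^2 - 2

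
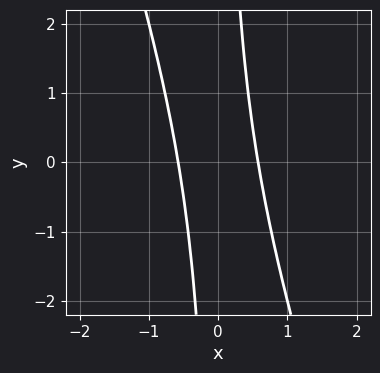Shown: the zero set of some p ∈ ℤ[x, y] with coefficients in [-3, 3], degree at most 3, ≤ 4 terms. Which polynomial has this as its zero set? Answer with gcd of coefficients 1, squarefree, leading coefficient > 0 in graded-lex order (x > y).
(a) Degree: a generic line meets the curve in up to 2 points, so deg p = 2.
(b) Checking where it meets the axes: the curve avoids every integer y-axis point in the box.
(c) Assembling these constraints gives the stated polynomial.

3*x^2 + x*y - 1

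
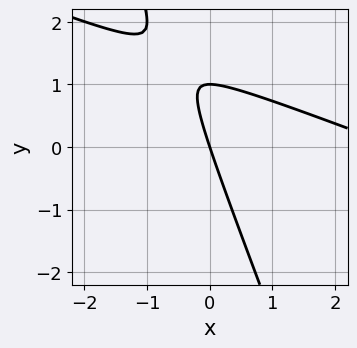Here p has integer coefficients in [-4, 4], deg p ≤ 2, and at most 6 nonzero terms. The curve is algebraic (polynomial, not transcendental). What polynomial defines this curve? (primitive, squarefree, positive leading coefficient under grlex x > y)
x^2 + 3*x*y + y^2 - 3*x - y

(a) The degree is 2 — a generic line meets the curve in up to 2 points.
(b) Checking where it meets the axes: one x-axis crossing is at x = 0; among the integer gridlines, it crosses the y-axis at y ∈ {0, 1}.
(c) Assembling these constraints gives the stated polynomial.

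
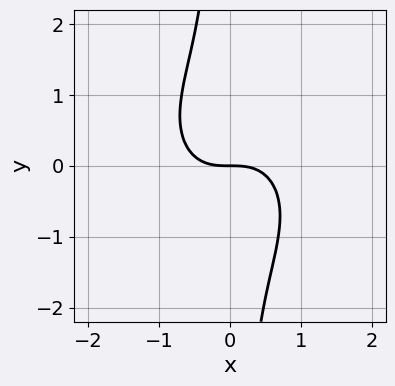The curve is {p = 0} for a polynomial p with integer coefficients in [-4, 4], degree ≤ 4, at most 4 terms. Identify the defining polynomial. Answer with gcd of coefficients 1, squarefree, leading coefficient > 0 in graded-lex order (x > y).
x^3 + x*y^2 + y

The degree is 3 — the shape is more complex than any degree-2 curve.
Against the integer gridlines: it crosses the x-axis at the gridline x = 0; one y-axis crossing is at y = 0.
These observations pin down the coefficients.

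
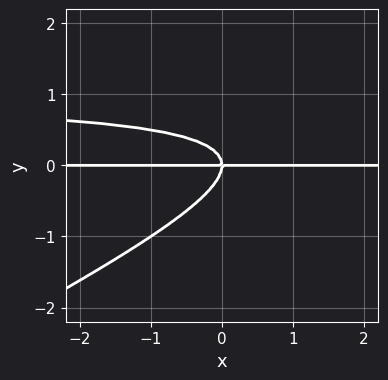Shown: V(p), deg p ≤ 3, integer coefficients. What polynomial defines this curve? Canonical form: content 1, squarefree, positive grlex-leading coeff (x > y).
1. The degree is 3 — the shape is more complex than any degree-2 curve.
2. From the visible intercepts: the visible x-axis segment lies entirely on the curve; it crosses the y-axis at the gridline y = 0.
3. Fitting integer coefficients to these (and the overall shape) gives p.

x*y^2 - 2*y^3 - x*y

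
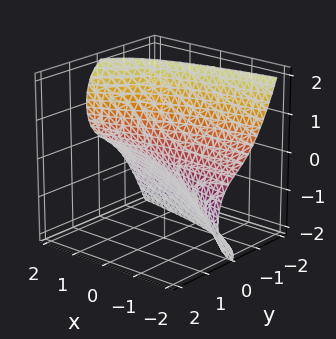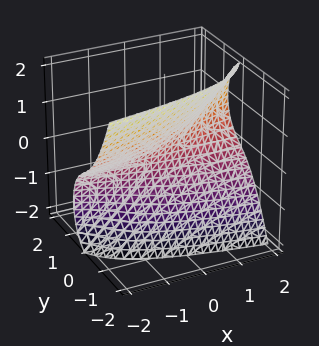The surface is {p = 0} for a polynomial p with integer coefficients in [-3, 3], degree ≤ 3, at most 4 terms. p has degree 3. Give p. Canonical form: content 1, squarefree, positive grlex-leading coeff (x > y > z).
(a) The degree is 3 — no degree-2 surface has this shape.
(b) From the visible intercepts: every point of the x-axis in the box is on the surface; it crosses the z-axis at the gridline z = 0; one y-axis crossing is at y = 0.
(c) Matching integer coefficients to the picture gives p.

3*y^3 - 2*x*z + 2*z^2 + 3*y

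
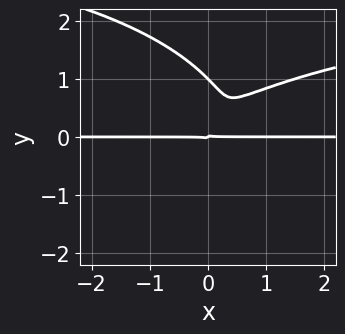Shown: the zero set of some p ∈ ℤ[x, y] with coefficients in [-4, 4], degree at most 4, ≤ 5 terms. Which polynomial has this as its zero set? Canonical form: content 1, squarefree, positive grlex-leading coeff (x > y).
x^2*y^2 + 3*y^4 - 3*x^2*y + 3*x*y^2 - 3*y^3

deg p = 4.
Reading off the gridlines: every point of the x-axis in the box is on the curve; among the integer gridlines, it crosses the y-axis at y ∈ {0, 1}.
Together with the visible shape, these determine p as stated.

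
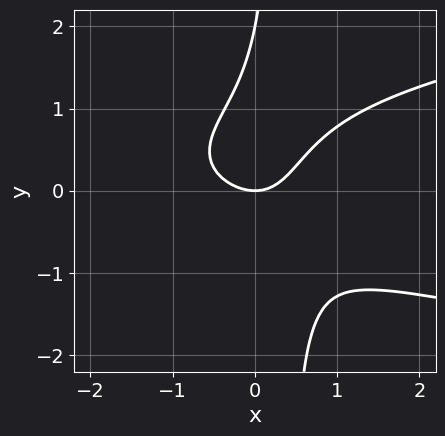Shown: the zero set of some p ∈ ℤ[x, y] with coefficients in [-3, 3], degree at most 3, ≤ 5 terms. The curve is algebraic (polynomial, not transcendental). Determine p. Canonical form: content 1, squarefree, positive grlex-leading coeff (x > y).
3*x*y^2 - 2*x^2 - x*y - y^2 + 2*y

First, degree: the shape is more complex than any degree-2 curve, so deg p = 3.
Then, from the visible intercepts: it crosses the x-axis at the gridline x = 0; among the integer gridlines, it crosses the y-axis at y ∈ {0, 2}.
Finally, these observations pin down the coefficients.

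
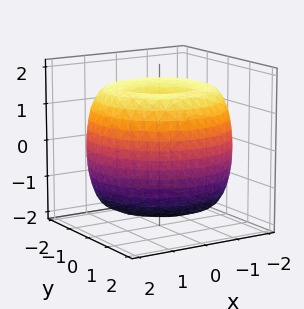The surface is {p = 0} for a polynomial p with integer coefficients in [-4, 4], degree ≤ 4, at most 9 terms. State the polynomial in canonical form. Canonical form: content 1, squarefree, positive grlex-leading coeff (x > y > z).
x^4 + 2*x^2*y^2 + y^4 - 3*x^2 - 3*y^2 + 2*z^2 - 3

(a) deg p = 4. A generic line meets the surface in up to 4 points.
(b) Symmetries: every cross-section ⟂ z is a circle, so x, y appear only via x² + y².
(c) From the visible intercepts: a circular section at z = 1 has radius between 1 and 2.
(d) Putting this together gives p.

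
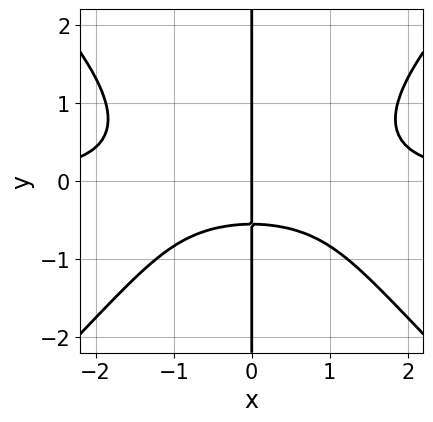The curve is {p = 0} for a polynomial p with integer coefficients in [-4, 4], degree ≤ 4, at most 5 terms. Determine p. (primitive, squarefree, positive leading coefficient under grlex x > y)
2*x^3*y - 2*x*y^3 - 3*x*y - 2*x

(a) deg p = 4. No degree-3 curve has this shape.
(b) From the visible intercepts: it crosses the x-axis at the gridline x = 0; every point of the y-axis in the box is on the curve.
(c) Putting this together gives p.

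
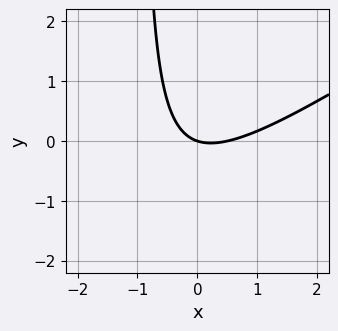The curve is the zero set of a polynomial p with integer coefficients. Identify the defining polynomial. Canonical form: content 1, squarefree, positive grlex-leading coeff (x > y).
2*x^2 - 3*x*y - x - 3*y

deg p = 2.
From the axis intercepts and sections: it crosses the y-axis at the gridline y = 0; it crosses the x-axis at the gridline x = 0.
These observations pin down the coefficients.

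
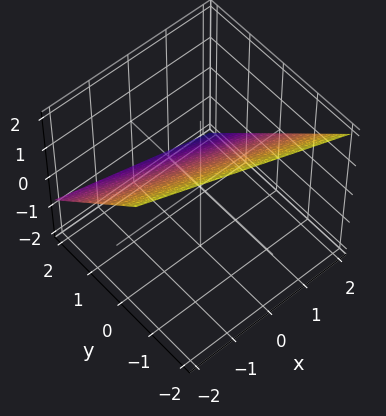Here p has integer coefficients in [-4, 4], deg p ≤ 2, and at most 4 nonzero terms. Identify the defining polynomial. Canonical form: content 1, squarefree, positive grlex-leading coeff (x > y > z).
x + 3*y + 3*z - 2

deg p = 1. Every cross-section is a straight line — this is a plane.
Reading off the gridlines: it meets the x-axis at x = 2 (among the integer gridlines).
Putting this together gives p.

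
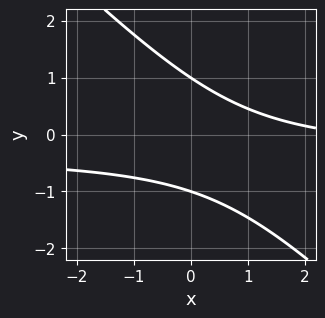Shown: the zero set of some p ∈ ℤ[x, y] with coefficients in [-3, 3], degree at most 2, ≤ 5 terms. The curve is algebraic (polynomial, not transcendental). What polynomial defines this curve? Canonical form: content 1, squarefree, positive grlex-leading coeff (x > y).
3*x*y + 3*y^2 + x - 3

(a) The degree is 2 — a generic line meets the curve in up to 2 points.
(b) From the visible intercepts: no x-intercept at any integer in the box; the y-axis gridline crossings are at y ∈ {-1, 1}.
(c) The integer polynomial consistent with all of this is the stated p.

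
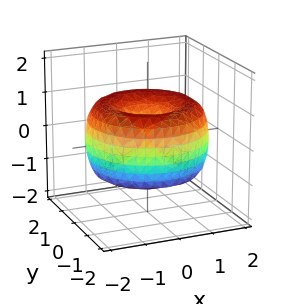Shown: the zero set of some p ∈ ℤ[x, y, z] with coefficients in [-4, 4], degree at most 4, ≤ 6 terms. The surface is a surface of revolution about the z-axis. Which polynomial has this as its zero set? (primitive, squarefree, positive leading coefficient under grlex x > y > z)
deg p = 4.
Symmetries: rotational symmetry about the z-axis ⇒ p depends on x, y only through x² + y².
Checking where it meets the axes: it crosses the y-axis at the gridline y = 0; one z-axis crossing is at z = 0; one x-axis crossing is at x = 0.
Matching integer coefficients to the picture gives p.

x^4 + 2*x^2*y^2 + y^4 - 3*x^2 - 3*y^2 + 2*z^2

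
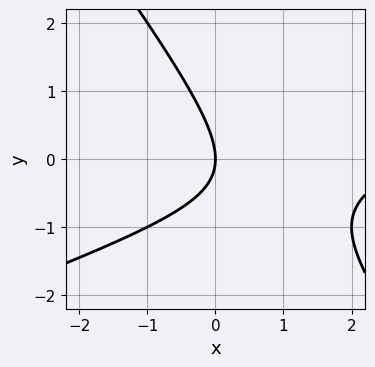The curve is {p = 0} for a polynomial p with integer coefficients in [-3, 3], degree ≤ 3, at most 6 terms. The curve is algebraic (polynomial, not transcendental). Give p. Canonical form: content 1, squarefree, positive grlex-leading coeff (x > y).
x^2 - 2*x*y - 2*y^2 - 3*x

1. Degree: a generic line meets the curve in up to 2 points, so deg p = 2.
2. Observable constraints: it crosses the y-axis at the gridline y = 0; it meets the x-axis at x = 0 (among the integer gridlines).
3. Matching integer coefficients to the picture gives p.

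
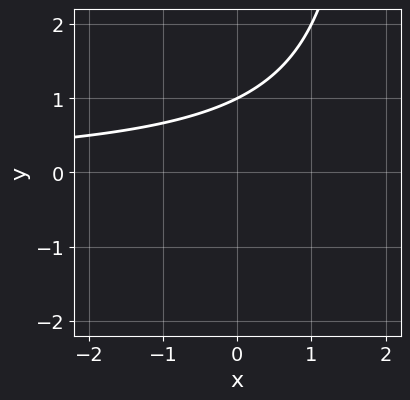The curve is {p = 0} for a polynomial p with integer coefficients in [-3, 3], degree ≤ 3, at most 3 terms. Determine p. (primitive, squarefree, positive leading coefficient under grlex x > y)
The degree is 2 — a generic line meets the curve in up to 2 points.
Observable constraints: no x-intercept at any integer in the box; it meets the y-axis at y = 1 (among the integer gridlines).
Fitting integer coefficients to these (and the overall shape) gives p.

x*y - 2*y + 2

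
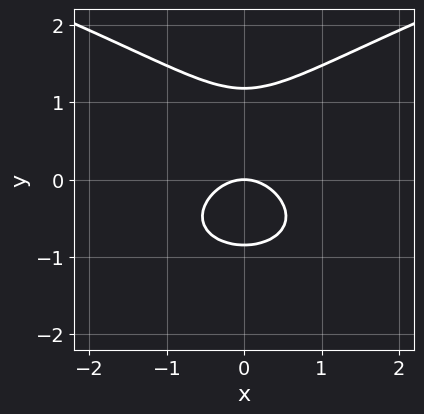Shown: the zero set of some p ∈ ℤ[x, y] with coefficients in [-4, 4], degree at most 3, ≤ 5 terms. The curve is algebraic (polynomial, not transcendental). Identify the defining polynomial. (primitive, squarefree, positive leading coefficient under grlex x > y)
3*y^3 - 3*x^2 - y^2 - 3*y

First, degree: a generic line meets the curve in up to 3 points, so deg p = 3.
Then, symmetries: the x ↦ −x reflection is a symmetry, so x appears only in even powers.
Then, against the integer gridlines: it crosses the y-axis at the gridline y = 0; one x-axis crossing is at x = 0.
Finally, together with the visible shape, these determine p as stated.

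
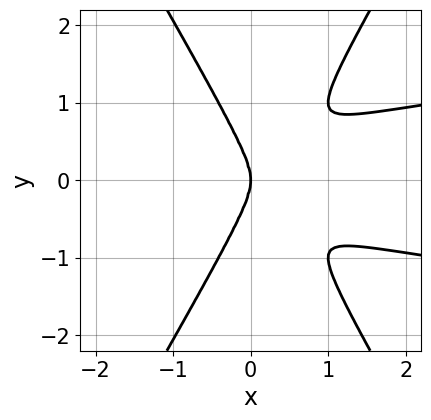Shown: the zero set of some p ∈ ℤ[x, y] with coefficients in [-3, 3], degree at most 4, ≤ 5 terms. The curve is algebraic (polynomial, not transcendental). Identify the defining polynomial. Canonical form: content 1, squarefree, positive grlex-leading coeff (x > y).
First, degree: a generic line meets the curve in up to 4 points, so deg p = 4.
Then, symmetries: it's symmetric under y → −y, forcing even powers of y.
Then, checking where it meets the axes: it crosses the x-axis at the gridline x = 0; one y-axis crossing is at y = 0.
Finally, the integer polynomial consistent with all of this is the stated p.

3*x^2*y^2 - y^4 - x^3 - x*y^2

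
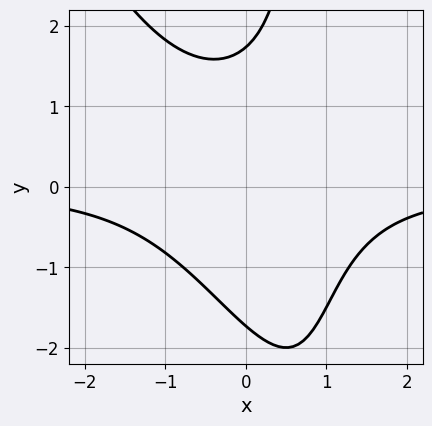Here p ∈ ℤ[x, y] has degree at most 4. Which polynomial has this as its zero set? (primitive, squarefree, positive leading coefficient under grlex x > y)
2*x^2*y + x*y^2 - y^2 + 3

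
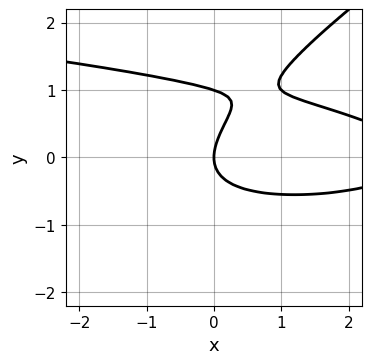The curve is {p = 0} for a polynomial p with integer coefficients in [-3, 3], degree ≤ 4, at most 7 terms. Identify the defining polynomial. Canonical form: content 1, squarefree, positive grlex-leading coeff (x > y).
First, degree: a generic line meets the curve in up to 3 points, so deg p = 3.
Next, checking where it meets the axes: it meets the x-axis at x = 0 (among the integer gridlines); among the integer gridlines, it crosses the y-axis at y ∈ {0, 1}.
Finally, these observations pin down the coefficients.

2*x*y^2 - 3*y^3 + x^2 + 3*y^2 - 3*x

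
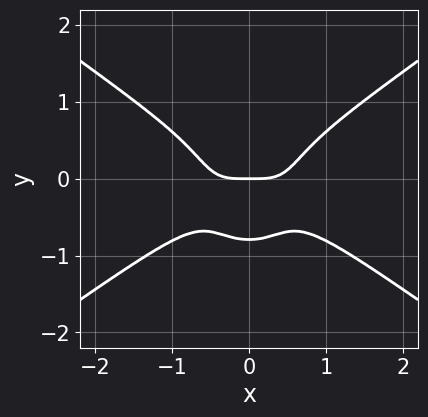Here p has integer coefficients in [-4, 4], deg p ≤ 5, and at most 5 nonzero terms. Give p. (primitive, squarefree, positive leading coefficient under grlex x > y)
2*x^4 - 3*x^2*y^2 - 2*y^4 - y

First, deg p = 4. A generic line meets the curve in up to 4 points.
Next, symmetries: the x ↦ −x reflection is a symmetry, so x appears only in even powers.
Then, checking where it meets the axes: it crosses the x-axis at the gridline x = 0; it crosses the y-axis at the gridline y = 0.
Finally, fitting integer coefficients to these (and the overall shape) gives p.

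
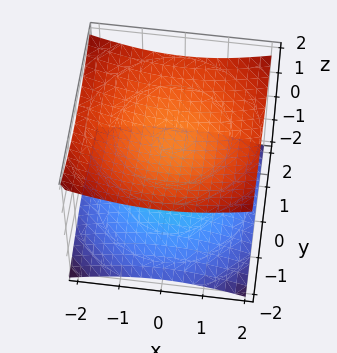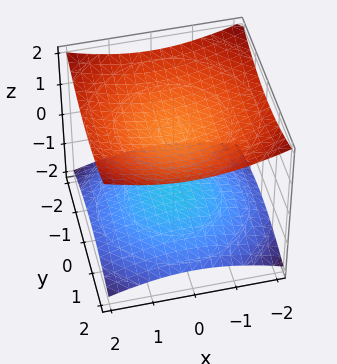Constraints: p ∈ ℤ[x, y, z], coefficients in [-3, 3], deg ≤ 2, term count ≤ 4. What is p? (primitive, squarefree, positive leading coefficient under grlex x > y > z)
First, I count 2 distinct pieces.
Next, degree: two sheets facing apart; a quadric, so deg p = 2.
Then, symmetries: the z ↦ −z reflection is a symmetry, so z appears only in even powers; rotational symmetry about the z-axis ⇒ p depends on x, y only through x² + y².
Next, from the axis intercepts and sections: among the integer gridlines, it crosses the z-axis at z ∈ {-1, 1}; the surface avoids every integer y-axis point in the box; the surface avoids every integer x-axis point in the box.
Finally, matching integer coefficients to the picture gives p.

x^2 + y^2 - 3*z^2 + 3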